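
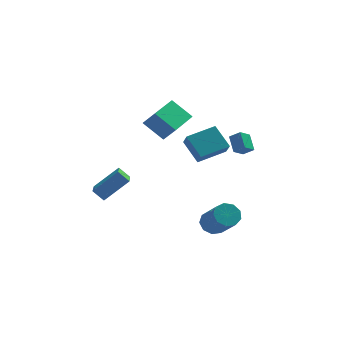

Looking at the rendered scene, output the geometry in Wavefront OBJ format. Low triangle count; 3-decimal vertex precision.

v 3.853 2.639 -0.497
v 3.261 2.136 -0.023
v 3.669 3.573 0.266
v 3.077 3.07 0.739
v 4.463 2.37 -0.019
v 3.871 1.867 0.454
v 4.279 3.304 0.743
v 3.687 2.801 1.217
v 0.263 -0.14 2.029
v 0.401 -0.902 2.837
v 1.888 0.594 2.442
v 2.026 -0.169 3.25
v 0.994 -1.151 0.95
v 1.132 -1.914 1.758
v 2.619 -0.418 1.363
v 2.757 -1.18 2.171
v -0.853 -0.485 2.442
v -1.966 0.067 3.482
v 0.177 1.292 2.6
v -0.936 1.844 3.64
v -0.204 -0.944 3.38
v -1.317 -0.392 4.42
v 0.826 0.833 3.538
v -0.287 1.385 4.578
v -4.804 -4.904 0.918
v -3.441 -4.54 2.13
v -4.73 -3.207 0.324
v -3.367 -2.842 1.536
v -4.213 -5.138 0.324
v -2.85 -4.773 1.536
v -4.139 -3.44 -0.27
v -2.776 -3.076 0.942
v 1.792 -2.414 -3.181
v 2.204 -2.817 -3.764
v 2.86 -4.289 -2.282
v 2.448 -3.886 -1.699
v 2.535 -2.431 -3.527
v 3.191 -3.904 -2.045
v 2.518 -2.037 -3.128
v 3.174 -3.51 -1.646
v 2.162 -1.819 -2.754
v 2.818 -3.292 -1.272
v 1.632 -1.88 -2.58
v 2.288 -3.353 -1.098
v 1.177 -2.19 -2.687
v 1.833 -3.663 -1.205
v 1.01 -2.605 -3.025
v 1.666 -4.078 -1.543
v 1.209 -2.93 -3.436
v 1.865 -4.403 -1.954
v 1.68 -3.014 -3.728
v 2.337 -4.487 -2.246
f 2 4 1
f 5 2 1
f 1 4 3
f 3 5 1
f 2 8 4
f 6 2 5
f 6 8 2
f 4 8 3
f 7 5 3
f 3 8 7
f 7 6 5
f 8 6 7
f 10 12 9
f 13 10 9
f 9 12 11
f 11 13 9
f 10 16 12
f 14 10 13
f 14 16 10
f 12 16 11
f 15 13 11
f 11 16 15
f 15 14 13
f 16 14 15
f 18 20 17
f 21 18 17
f 17 20 19
f 19 21 17
f 18 24 20
f 22 18 21
f 22 24 18
f 20 24 19
f 23 21 19
f 19 24 23
f 23 22 21
f 24 22 23
f 26 28 25
f 29 26 25
f 25 28 27
f 27 29 25
f 26 32 28
f 30 26 29
f 30 32 26
f 28 32 27
f 31 29 27
f 27 32 31
f 31 30 29
f 32 30 31
f 34 33 37
f 34 37 35
f 35 37 38
f 35 38 36
f 37 33 39
f 37 39 38
f 38 39 40
f 38 40 36
f 39 33 41
f 39 41 40
f 40 41 42
f 40 42 36
f 41 33 43
f 41 43 42
f 42 43 44
f 42 44 36
f 43 33 45
f 43 45 44
f 44 45 46
f 44 46 36
f 45 33 47
f 45 47 46
f 46 47 48
f 46 48 36
f 47 33 49
f 47 49 48
f 48 49 50
f 48 50 36
f 49 33 51
f 49 51 50
f 50 51 52
f 50 52 36
f 51 33 34
f 51 34 52
f 52 34 35
f 52 35 36



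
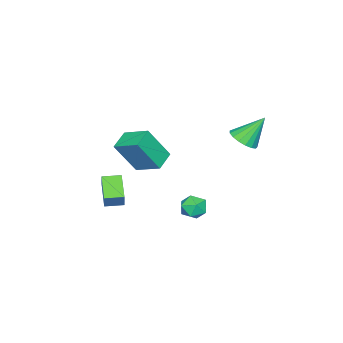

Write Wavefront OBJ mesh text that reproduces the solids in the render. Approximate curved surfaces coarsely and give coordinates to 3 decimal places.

v -2.333 -2.458 -0.401
v -2.258 -1.205 0.148
v -1.369 -2.363 -0.749
v -1.293 -1.11 -0.201
v -1.707 -3.17 1.141
v -1.631 -1.917 1.689
v -0.742 -3.075 0.792
v -0.667 -1.822 1.341
v -0.274 -3.406 -1.427
v 0.03 -3.195 -0.695
v -0.799 -2.738 -1.402
v -0.495 -2.527 -0.67
v 0.655 -2.653 -2.03
v 0.959 -2.442 -1.298
v 0.13 -1.985 -2.005
v 0.434 -1.774 -1.273
v -1.857 0.813 -1.817
v -1.463 1.058 -2.319
v -1.577 -0.218 -2.101
v -1.183 0.027 -2.603
v -1.004 0.122 -1.95
v -1.177 0.76 -1.775
v -1.863 0.08 -2.645
v -2.036 0.718 -2.47
v -1.467 0.605 -2.831
v -0.936 0.631 -2.402
v -2.104 0.209 -2.018
v -1.573 0.235 -1.589
v -1.302 2.896 2.851
v -0.945 3.481 2.71
v -1.898 3.544 4.029
v -1.232 3.521 2.543
v -1.536 3.417 2.446
v -1.786 3.194 2.443
v -1.926 2.903 2.532
v -1.922 2.61 2.695
v -1.777 2.383 2.894
v -1.523 2.273 3.083
v -1.218 2.306 3.218
v -0.933 2.474 3.27
v -0.732 2.739 3.226
v -0.662 3.039 3.096
v -0.739 3.307 2.91
f 2 4 1
f 5 2 1
f 1 4 3
f 3 5 1
f 2 8 4
f 6 2 5
f 6 8 2
f 4 8 3
f 7 5 3
f 3 8 7
f 7 6 5
f 8 6 7
f 10 12 9
f 13 10 9
f 9 12 11
f 11 13 9
f 10 16 12
f 14 10 13
f 14 16 10
f 12 16 11
f 15 13 11
f 11 16 15
f 15 14 13
f 16 14 15
f 17 28 22
f 17 22 18
f 17 18 24
f 17 24 27
f 17 27 28
f 18 22 26
f 22 28 21
f 28 27 19
f 27 24 23
f 24 18 25
f 20 26 21
f 20 21 19
f 20 19 23
f 20 23 25
f 20 25 26
f 21 26 22
f 19 21 28
f 23 19 27
f 25 23 24
f 26 25 18
f 30 29 32
f 30 32 31
f 32 29 33
f 32 33 31
f 33 29 34
f 33 34 31
f 34 29 35
f 34 35 31
f 35 29 36
f 35 36 31
f 36 29 37
f 36 37 31
f 37 29 38
f 37 38 31
f 38 29 39
f 38 39 31
f 39 29 40
f 39 40 31
f 40 29 41
f 40 41 31
f 41 29 42
f 41 42 31
f 42 29 43
f 42 43 31
f 43 29 30
f 43 30 31



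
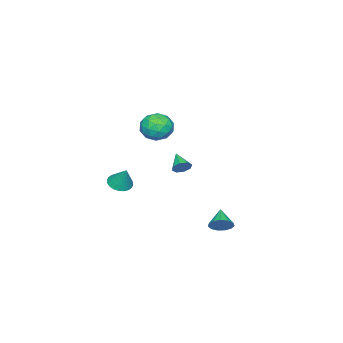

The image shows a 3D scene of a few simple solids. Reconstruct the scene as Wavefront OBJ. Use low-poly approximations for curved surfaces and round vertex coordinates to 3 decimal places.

v -1.095 -4.004 -3.339
v -0.388 -4.212 -3.403
v -0.805 -3.396 -2.101
v -0.382 -3.953 -3.531
v -0.485 -3.702 -3.63
v -0.681 -3.497 -3.685
v -0.94 -3.369 -3.687
v -1.222 -3.338 -3.636
v -1.485 -3.408 -3.54
v -1.689 -3.569 -3.414
v -1.802 -3.796 -3.276
v -1.808 -4.055 -3.148
v -1.705 -4.305 -3.049
v -1.509 -4.51 -2.994
v -1.25 -4.638 -2.992
v -0.968 -4.67 -3.043
v -0.705 -4.6 -3.139
v -0.501 -4.439 -3.265
v -2.686 -1.765 1.303
v -2.168 -1.489 0.495
v -1.432 -2.651 1.805
v -0.914 -2.375 0.997
v -1.123 -1.706 1.708
v -1.898 -1.158 1.398
v -1.702 -2.982 0.902
v -2.477 -2.434 0.592
v -1.56 -2.241 0.247
v -1.202 -1.453 0.745
v -2.398 -2.687 1.555
v -2.04 -1.899 2.053
v -2.538 -1.549 0.855
v -1.062 -2.591 1.445
v -1.185 -2.198 1.863
v -0.881 -2.036 1.388
v -2.379 -1.355 1.386
v -2.074 -1.193 0.911
v -1.46 -1.32 1.624
v -1.526 -2.947 1.389
v -1.221 -2.785 0.914
v -2.719 -2.104 0.912
v -2.415 -1.942 0.437
v -2.14 -2.82 0.676
v -1.875 -1.829 0.234
v -1.138 -2.35 0.529
v -1.601 -2.707 0.474
v -2.057 -2.385 0.291
v -1.665 -1.366 0.527
v -0.928 -1.887 0.822
v -1.051 -1.493 1.24
v -1.506 -1.171 1.058
v -1.307 -1.808 0.381
v -2.672 -2.253 1.478
v -1.935 -2.774 1.773
v -2.094 -2.969 1.242
v -2.549 -2.647 1.06
v -2.462 -1.79 1.771
v -1.725 -2.311 2.066
v -1.543 -1.755 2.009
v -1.999 -1.433 1.826
v -2.293 -2.332 1.919
v 1.156 3.631 -3.421
v 1.614 3.446 -2.939
v 0.284 3.089 -2.799
v 1.475 3.793 -2.831
v 1.235 4.089 -2.91
v 0.97 4.239 -3.152
v 0.764 4.196 -3.479
v 0.682 3.974 -3.787
v 0.751 3.643 -3.979
v 0.948 3.308 -3.994
v 1.211 3.076 -3.827
v 1.457 3.02 -3.531
v 1.607 3.158 -3.2
v -2.383 -0.832 -1.894
v -1.91 -1.087 -1.675
v -3.077 -1.628 -1.326
v -2.066 -0.765 -1.413
v -2.407 -0.481 -1.433
v -2.734 -0.403 -1.723
v -2.855 -0.576 -2.113
v -2.7 -0.899 -2.375
v -2.358 -1.182 -2.356
v -2.032 -1.26 -2.066
f 2 1 4
f 2 4 3
f 4 1 5
f 4 5 3
f 5 1 6
f 5 6 3
f 6 1 7
f 6 7 3
f 7 1 8
f 7 8 3
f 8 1 9
f 8 9 3
f 9 1 10
f 9 10 3
f 10 1 11
f 10 11 3
f 11 1 12
f 11 12 3
f 12 1 13
f 12 13 3
f 13 1 14
f 13 14 3
f 14 1 15
f 14 15 3
f 15 1 16
f 15 16 3
f 16 1 17
f 16 17 3
f 17 1 18
f 17 18 3
f 18 1 2
f 18 2 3
f 19 56 35
f 56 30 59
f 35 59 24
f 56 59 35
f 19 35 31
f 35 24 36
f 31 36 20
f 35 36 31
f 19 31 40
f 31 20 41
f 40 41 26
f 31 41 40
f 19 40 52
f 40 26 55
f 52 55 29
f 40 55 52
f 19 52 56
f 52 29 60
f 56 60 30
f 52 60 56
f 20 36 47
f 36 24 50
f 47 50 28
f 36 50 47
f 24 59 37
f 59 30 58
f 37 58 23
f 59 58 37
f 30 60 57
f 60 29 53
f 57 53 21
f 60 53 57
f 29 55 54
f 55 26 42
f 54 42 25
f 55 42 54
f 26 41 46
f 41 20 43
f 46 43 27
f 41 43 46
f 22 48 34
f 48 28 49
f 34 49 23
f 48 49 34
f 22 34 32
f 34 23 33
f 32 33 21
f 34 33 32
f 22 32 39
f 32 21 38
f 39 38 25
f 32 38 39
f 22 39 44
f 39 25 45
f 44 45 27
f 39 45 44
f 22 44 48
f 44 27 51
f 48 51 28
f 44 51 48
f 23 49 37
f 49 28 50
f 37 50 24
f 49 50 37
f 21 33 57
f 33 23 58
f 57 58 30
f 33 58 57
f 25 38 54
f 38 21 53
f 54 53 29
f 38 53 54
f 27 45 46
f 45 25 42
f 46 42 26
f 45 42 46
f 28 51 47
f 51 27 43
f 47 43 20
f 51 43 47
f 62 61 64
f 62 64 63
f 64 61 65
f 64 65 63
f 65 61 66
f 65 66 63
f 66 61 67
f 66 67 63
f 67 61 68
f 67 68 63
f 68 61 69
f 68 69 63
f 69 61 70
f 69 70 63
f 70 61 71
f 70 71 63
f 71 61 72
f 71 72 63
f 72 61 73
f 72 73 63
f 73 61 62
f 73 62 63
f 75 74 77
f 75 77 76
f 77 74 78
f 77 78 76
f 78 74 79
f 78 79 76
f 79 74 80
f 79 80 76
f 80 74 81
f 80 81 76
f 81 74 82
f 81 82 76
f 82 74 83
f 82 83 76
f 83 74 75
f 83 75 76



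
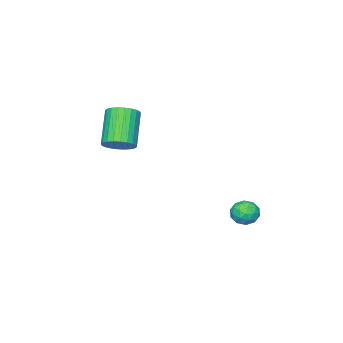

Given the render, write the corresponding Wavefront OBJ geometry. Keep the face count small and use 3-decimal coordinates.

v -2.017 1.483 -2.895
v -1.765 1.888 -2.28
v -1.255 0.532 -2.58
v -1.003 0.937 -1.965
v -1.733 0.666 -1.98
v -2.203 1.254 -2.175
v -0.817 1.166 -2.685
v -1.287 1.754 -2.88
v -1.023 1.692 -2.15
v -1.59 1.383 -1.715
v -1.43 1.037 -3.145
v -1.997 0.728 -2.71
v -1.958 1.769 -2.615
v -1.062 0.651 -2.245
v -1.491 0.492 -2.254
v -1.343 0.73 -1.892
v -2.215 1.397 -2.554
v -2.067 1.635 -2.192
v -2.048 0.916 -2.016
v -0.953 0.785 -2.668
v -0.805 1.023 -2.306
v -1.677 1.69 -2.968
v -1.529 1.928 -2.606
v -0.972 1.504 -2.844
v -1.374 1.892 -2.178
v -0.926 1.333 -1.992
v -0.816 1.467 -2.415
v -1.093 1.813 -2.53
v -1.707 1.711 -1.922
v -1.259 1.151 -1.736
v -1.688 0.992 -1.745
v -1.964 1.338 -1.86
v -1.271 1.595 -1.845
v -1.761 1.269 -3.124
v -1.313 0.709 -2.938
v -1.056 1.082 -3
v -1.332 1.428 -3.115
v -2.094 1.087 -2.868
v -1.646 0.528 -2.682
v -1.927 0.607 -2.33
v -2.204 0.953 -2.445
v -1.749 0.825 -3.015
v 3.268 -2.509 2.669
v 3.663 -2.014 3.222
v 2.506 -2.836 4.783
v 2.112 -3.331 4.231
v 3.41 -1.824 3.135
v 2.253 -2.646 4.696
v 3.136 -1.739 2.977
v 1.979 -2.561 4.538
v 2.882 -1.77 2.772
v 1.725 -2.592 4.334
v 2.687 -1.914 2.552
v 1.53 -2.736 4.113
v 2.58 -2.149 2.349
v 1.424 -2.971 3.911
v 2.578 -2.438 2.195
v 1.422 -3.26 3.757
v 2.682 -2.738 2.114
v 1.525 -3.561 3.675
v 2.874 -3.004 2.117
v 1.717 -3.826 3.678
v 3.127 -3.194 2.204
v 1.97 -4.016 3.765
v 3.401 -3.279 2.362
v 2.244 -4.101 3.923
v 3.655 -3.248 2.566
v 2.498 -4.07 4.128
v 3.85 -3.104 2.787
v 2.693 -3.926 4.348
v 3.956 -2.869 2.989
v 2.8 -3.691 4.551
v 3.958 -2.58 3.143
v 2.802 -3.402 4.705
v 3.855 -2.279 3.225
v 2.698 -3.102 4.786
f 1 38 17
f 38 12 41
f 17 41 6
f 38 41 17
f 1 17 13
f 17 6 18
f 13 18 2
f 17 18 13
f 1 13 22
f 13 2 23
f 22 23 8
f 13 23 22
f 1 22 34
f 22 8 37
f 34 37 11
f 22 37 34
f 1 34 38
f 34 11 42
f 38 42 12
f 34 42 38
f 2 18 29
f 18 6 32
f 29 32 10
f 18 32 29
f 6 41 19
f 41 12 40
f 19 40 5
f 41 40 19
f 12 42 39
f 42 11 35
f 39 35 3
f 42 35 39
f 11 37 36
f 37 8 24
f 36 24 7
f 37 24 36
f 8 23 28
f 23 2 25
f 28 25 9
f 23 25 28
f 4 30 16
f 30 10 31
f 16 31 5
f 30 31 16
f 4 16 14
f 16 5 15
f 14 15 3
f 16 15 14
f 4 14 21
f 14 3 20
f 21 20 7
f 14 20 21
f 4 21 26
f 21 7 27
f 26 27 9
f 21 27 26
f 4 26 30
f 26 9 33
f 30 33 10
f 26 33 30
f 5 31 19
f 31 10 32
f 19 32 6
f 31 32 19
f 3 15 39
f 15 5 40
f 39 40 12
f 15 40 39
f 7 20 36
f 20 3 35
f 36 35 11
f 20 35 36
f 9 27 28
f 27 7 24
f 28 24 8
f 27 24 28
f 10 33 29
f 33 9 25
f 29 25 2
f 33 25 29
f 44 43 47
f 44 47 45
f 45 47 48
f 45 48 46
f 47 43 49
f 47 49 48
f 48 49 50
f 48 50 46
f 49 43 51
f 49 51 50
f 50 51 52
f 50 52 46
f 51 43 53
f 51 53 52
f 52 53 54
f 52 54 46
f 53 43 55
f 53 55 54
f 54 55 56
f 54 56 46
f 55 43 57
f 55 57 56
f 56 57 58
f 56 58 46
f 57 43 59
f 57 59 58
f 58 59 60
f 58 60 46
f 59 43 61
f 59 61 60
f 60 61 62
f 60 62 46
f 61 43 63
f 61 63 62
f 62 63 64
f 62 64 46
f 63 43 65
f 63 65 64
f 64 65 66
f 64 66 46
f 65 43 67
f 65 67 66
f 66 67 68
f 66 68 46
f 67 43 69
f 67 69 68
f 68 69 70
f 68 70 46
f 69 43 71
f 69 71 70
f 70 71 72
f 70 72 46
f 71 43 73
f 71 73 72
f 72 73 74
f 72 74 46
f 73 43 75
f 73 75 74
f 74 75 76
f 74 76 46
f 75 43 44
f 75 44 76
f 76 44 45
f 76 45 46



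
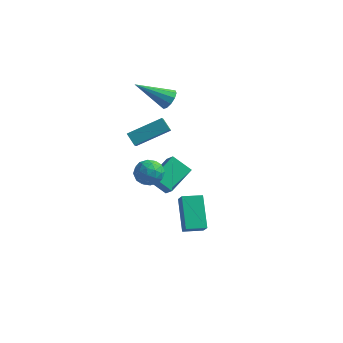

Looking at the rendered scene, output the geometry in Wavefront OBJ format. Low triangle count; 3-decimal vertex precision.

v 0.126 -0.996 1.684
v 0.926 -1.114 1.496
v -0.066 -2.326 1.704
v 0.734 -2.444 1.516
v 0.523 -2.143 2.26
v 0.642 -1.321 2.248
v 0.218 -2.119 0.952
v 0.337 -1.297 0.94
v 0.983 -1.808 1.043
v 1.172 -1.824 1.852
v -0.312 -1.616 1.348
v -0.123 -1.632 2.157
v 0.543 -0.938 1.588
v 0.317 -2.502 1.612
v 0.193 -2.325 2.049
v 0.663 -2.395 1.939
v 0.376 -1.06 2.031
v 0.846 -1.13 1.92
v 0.609 -1.735 2.369
v 0.014 -2.31 1.28
v 0.484 -2.38 1.169
v 0.197 -1.045 1.261
v 0.667 -1.115 1.151
v 0.251 -1.705 0.831
v 1.047 -1.416 1.211
v 0.934 -2.198 1.223
v 0.631 -2.006 0.892
v 0.701 -1.523 0.884
v 1.158 -1.425 1.687
v 1.045 -2.207 1.698
v 0.921 -2.03 2.136
v 0.99 -1.547 2.129
v 1.191 -1.833 1.421
v -0.185 -1.233 1.502
v -0.298 -2.015 1.513
v -0.13 -1.893 1.071
v -0.061 -1.41 1.064
v -0.074 -1.242 1.977
v -0.187 -2.024 1.989
v 0.159 -1.917 2.316
v 0.229 -1.434 2.308
v -0.331 -1.607 1.779
v -0.802 3.508 3.338
v -0.451 3.611 3.887
v -2.438 2.772 4.522
v -0.662 3.951 3.806
v -0.926 4.121 3.547
v -1.143 4.057 3.207
v -1.23 3.783 2.918
v -1.153 3.404 2.788
v -0.942 3.065 2.869
v -0.677 2.894 3.129
v -0.46 2.958 3.468
v -0.374 3.232 3.758
v -2.184 1.441 1.566
v -1.934 0.714 2.189
v -0.763 2.644 2.4
v -0.513 1.917 3.023
v -1.627 1.163 1.017
v -1.377 0.436 1.64
v -0.206 2.366 1.851
v 0.044 1.639 2.474
v -1.975 3.169 -3.214
v -1.559 4.813 -2.528
v -0.91 3.244 -4.041
v -0.494 4.889 -3.354
v -1.426 2.751 -2.546
v -1.01 4.396 -1.859
v -0.361 2.827 -3.372
v 0.055 4.471 -2.686
v 2.614 -2.578 -1.605
v 1.821 -1.292 -0.309
v 3.478 -1.938 -1.711
v 2.685 -0.653 -0.415
v 2.995 -2.987 -0.965
v 2.202 -1.702 0.331
v 3.859 -2.348 -1.071
v 3.066 -1.062 0.225
f 1 38 17
f 38 12 41
f 17 41 6
f 38 41 17
f 1 17 13
f 17 6 18
f 13 18 2
f 17 18 13
f 1 13 22
f 13 2 23
f 22 23 8
f 13 23 22
f 1 22 34
f 22 8 37
f 34 37 11
f 22 37 34
f 1 34 38
f 34 11 42
f 38 42 12
f 34 42 38
f 2 18 29
f 18 6 32
f 29 32 10
f 18 32 29
f 6 41 19
f 41 12 40
f 19 40 5
f 41 40 19
f 12 42 39
f 42 11 35
f 39 35 3
f 42 35 39
f 11 37 36
f 37 8 24
f 36 24 7
f 37 24 36
f 8 23 28
f 23 2 25
f 28 25 9
f 23 25 28
f 4 30 16
f 30 10 31
f 16 31 5
f 30 31 16
f 4 16 14
f 16 5 15
f 14 15 3
f 16 15 14
f 4 14 21
f 14 3 20
f 21 20 7
f 14 20 21
f 4 21 26
f 21 7 27
f 26 27 9
f 21 27 26
f 4 26 30
f 26 9 33
f 30 33 10
f 26 33 30
f 5 31 19
f 31 10 32
f 19 32 6
f 31 32 19
f 3 15 39
f 15 5 40
f 39 40 12
f 15 40 39
f 7 20 36
f 20 3 35
f 36 35 11
f 20 35 36
f 9 27 28
f 27 7 24
f 28 24 8
f 27 24 28
f 10 33 29
f 33 9 25
f 29 25 2
f 33 25 29
f 44 43 46
f 44 46 45
f 46 43 47
f 46 47 45
f 47 43 48
f 47 48 45
f 48 43 49
f 48 49 45
f 49 43 50
f 49 50 45
f 50 43 51
f 50 51 45
f 51 43 52
f 51 52 45
f 52 43 53
f 52 53 45
f 53 43 54
f 53 54 45
f 54 43 44
f 54 44 45
f 56 58 55
f 59 56 55
f 55 58 57
f 57 59 55
f 56 62 58
f 60 56 59
f 60 62 56
f 58 62 57
f 61 59 57
f 57 62 61
f 61 60 59
f 62 60 61
f 64 66 63
f 67 64 63
f 63 66 65
f 65 67 63
f 64 70 66
f 68 64 67
f 68 70 64
f 66 70 65
f 69 67 65
f 65 70 69
f 69 68 67
f 70 68 69
f 72 74 71
f 75 72 71
f 71 74 73
f 73 75 71
f 72 78 74
f 76 72 75
f 76 78 72
f 74 78 73
f 77 75 73
f 73 78 77
f 77 76 75
f 78 76 77



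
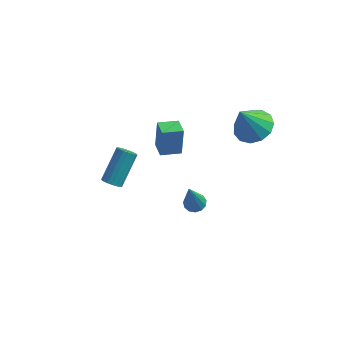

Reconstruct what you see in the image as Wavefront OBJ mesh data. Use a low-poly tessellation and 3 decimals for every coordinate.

v -2.991 -0.308 -2.555
v -2.702 -0.002 -2.924
v -2.38 1.394 -1.515
v -2.669 1.088 -1.145
v -2.935 0.081 -2.953
v -2.613 1.478 -1.544
v -3.179 0.087 -2.904
v -2.857 1.484 -1.494
v -3.386 0.015 -2.785
v -3.064 1.412 -1.376
v -3.515 -0.121 -2.621
v -3.193 1.275 -1.211
v -3.539 -0.294 -2.443
v -3.218 1.102 -1.034
v -3.456 -0.47 -2.288
v -3.134 0.926 -0.878
v -3.28 -0.614 -2.185
v -2.958 0.782 -0.776
v -3.047 -0.698 -2.156
v -2.725 0.699 -0.747
v -2.803 -0.704 -2.206
v -2.481 0.693 -0.796
v -2.596 -0.632 -2.324
v -2.274 0.765 -0.915
v -2.467 -0.495 -2.489
v -2.145 0.901 -1.079
v -2.442 -0.322 -2.666
v -2.121 1.074 -1.257
v -2.526 -0.146 -2.822
v -2.204 1.25 -1.412
v 2.44 -3.575 1.393
v 2.706 -3.129 1.575
v 2.4 -4.345 3.347
v 2.404 -3.064 1.594
v 2.113 -3.162 1.55
v 1.926 -3.39 1.455
v 1.902 -3.677 1.342
v 2.05 -3.932 1.244
v 2.321 -4.074 1.194
v 2.63 -4.057 1.207
v 2.879 -3.887 1.28
v 2.989 -3.618 1.388
v 2.924 -3.336 1.498
v 3.57 1.966 2.237
v 4.242 1.15 2.153
v 3.03 1.354 3.863
v 4.545 1.591 2.419
v 4.538 2.15 2.628
v 4.224 2.652 2.712
v 3.703 2.935 2.645
v 3.139 2.911 2.449
v 2.713 2.587 2.185
v 2.558 2.065 1.938
v 2.725 1.513 1.785
v 3.161 1.104 1.776
v 3.726 0.969 1.913
v -1.021 1.368 -1.197
v -1.019 1.666 0.386
v -1.571 2.2 -1.353
v -1.57 2.498 0.23
v -0.09 1.962 -1.31
v -0.089 2.26 0.273
v -0.641 2.794 -1.466
v -0.639 3.092 0.117
f 2 1 5
f 2 5 3
f 3 5 6
f 3 6 4
f 5 1 7
f 5 7 6
f 6 7 8
f 6 8 4
f 7 1 9
f 7 9 8
f 8 9 10
f 8 10 4
f 9 1 11
f 9 11 10
f 10 11 12
f 10 12 4
f 11 1 13
f 11 13 12
f 12 13 14
f 12 14 4
f 13 1 15
f 13 15 14
f 14 15 16
f 14 16 4
f 15 1 17
f 15 17 16
f 16 17 18
f 16 18 4
f 17 1 19
f 17 19 18
f 18 19 20
f 18 20 4
f 19 1 21
f 19 21 20
f 20 21 22
f 20 22 4
f 21 1 23
f 21 23 22
f 22 23 24
f 22 24 4
f 23 1 25
f 23 25 24
f 24 25 26
f 24 26 4
f 25 1 27
f 25 27 26
f 26 27 28
f 26 28 4
f 27 1 29
f 27 29 28
f 28 29 30
f 28 30 4
f 29 1 2
f 29 2 30
f 30 2 3
f 30 3 4
f 32 31 34
f 32 34 33
f 34 31 35
f 34 35 33
f 35 31 36
f 35 36 33
f 36 31 37
f 36 37 33
f 37 31 38
f 37 38 33
f 38 31 39
f 38 39 33
f 39 31 40
f 39 40 33
f 40 31 41
f 40 41 33
f 41 31 42
f 41 42 33
f 42 31 43
f 42 43 33
f 43 31 32
f 43 32 33
f 45 44 47
f 45 47 46
f 47 44 48
f 47 48 46
f 48 44 49
f 48 49 46
f 49 44 50
f 49 50 46
f 50 44 51
f 50 51 46
f 51 44 52
f 51 52 46
f 52 44 53
f 52 53 46
f 53 44 54
f 53 54 46
f 54 44 55
f 54 55 46
f 55 44 56
f 55 56 46
f 56 44 45
f 56 45 46
f 58 60 57
f 61 58 57
f 57 60 59
f 59 61 57
f 58 64 60
f 62 58 61
f 62 64 58
f 60 64 59
f 63 61 59
f 59 64 63
f 63 62 61
f 64 62 63



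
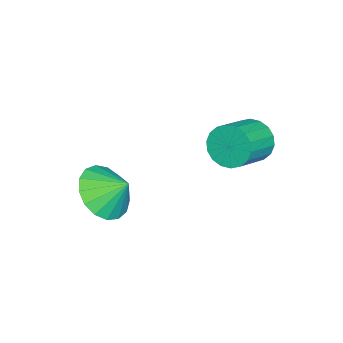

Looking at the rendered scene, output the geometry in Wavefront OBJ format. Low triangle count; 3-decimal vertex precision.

v 0.286 -2.043 1.133
v 1.04 -1.634 0.66
v 0.294 -1.277 1.807
v 0.663 -1.447 0.452
v 0.2 -1.396 0.401
v -0.244 -1.494 0.517
v -0.567 -1.717 0.775
v -0.694 -2.015 1.114
v -0.597 -2.319 1.458
v -0.298 -2.56 1.727
v 0.135 -2.682 1.86
v 0.602 -2.658 1.827
v 0.997 -2.493 1.634
v 1.229 -2.225 1.327
v 1.244 -1.915 0.975
v -2.6 1.352 2.301
v -2.266 1.549 1.659
v -1.127 1.246 2.157
v -1.46 1.048 2.799
v -2.267 1.834 1.833
v -1.127 1.53 2.331
v -2.333 2.023 2.1
v -1.193 1.72 2.598
v -2.452 2.079 2.407
v -1.313 1.776 2.905
v -2.6 1.992 2.692
v -1.461 1.688 3.19
v -2.748 1.777 2.901
v -1.609 1.473 3.399
v -2.867 1.478 2.99
v -1.728 1.175 3.488
v -2.933 1.154 2.943
v -1.794 0.851 3.441
v -2.933 0.87 2.769
v -1.793 0.566 3.267
v -2.867 0.68 2.502
v -1.727 0.377 3
v -2.747 0.624 2.195
v -1.608 0.321 2.693
v -2.599 0.712 1.91
v -1.46 0.408 2.408
v -2.451 0.927 1.701
v -1.312 0.623 2.199
v -2.332 1.225 1.612
v -1.193 0.922 2.11
f 2 1 4
f 2 4 3
f 4 1 5
f 4 5 3
f 5 1 6
f 5 6 3
f 6 1 7
f 6 7 3
f 7 1 8
f 7 8 3
f 8 1 9
f 8 9 3
f 9 1 10
f 9 10 3
f 10 1 11
f 10 11 3
f 11 1 12
f 11 12 3
f 12 1 13
f 12 13 3
f 13 1 14
f 13 14 3
f 14 1 15
f 14 15 3
f 15 1 2
f 15 2 3
f 17 16 20
f 17 20 18
f 18 20 21
f 18 21 19
f 20 16 22
f 20 22 21
f 21 22 23
f 21 23 19
f 22 16 24
f 22 24 23
f 23 24 25
f 23 25 19
f 24 16 26
f 24 26 25
f 25 26 27
f 25 27 19
f 26 16 28
f 26 28 27
f 27 28 29
f 27 29 19
f 28 16 30
f 28 30 29
f 29 30 31
f 29 31 19
f 30 16 32
f 30 32 31
f 31 32 33
f 31 33 19
f 32 16 34
f 32 34 33
f 33 34 35
f 33 35 19
f 34 16 36
f 34 36 35
f 35 36 37
f 35 37 19
f 36 16 38
f 36 38 37
f 37 38 39
f 37 39 19
f 38 16 40
f 38 40 39
f 39 40 41
f 39 41 19
f 40 16 42
f 40 42 41
f 41 42 43
f 41 43 19
f 42 16 44
f 42 44 43
f 43 44 45
f 43 45 19
f 44 16 17
f 44 17 45
f 45 17 18
f 45 18 19



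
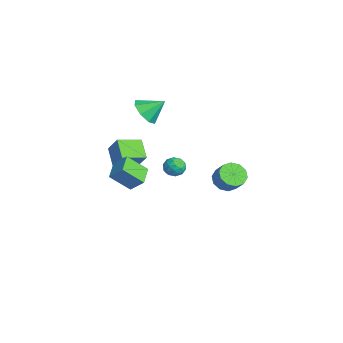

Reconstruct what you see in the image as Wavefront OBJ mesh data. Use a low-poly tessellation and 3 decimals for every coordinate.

v -2.835 -1.236 2.729
v -1.898 -1.28 2.484
v -2.565 -0.164 3.571
v -2.287 -0.832 2.038
v -2.997 -0.62 1.997
v -3.613 -0.769 2.384
v -3.773 -1.192 2.973
v -3.384 -1.64 3.419
v -2.673 -1.852 3.461
v -2.058 -1.703 3.073
v 2.847 -3.325 1.483
v 2.613 -4.384 2.491
v 3.337 -2.736 2.216
v 3.103 -3.795 3.223
v 3.877 -3.825 1.197
v 3.643 -4.884 2.204
v 4.367 -3.236 1.929
v 4.133 -4.295 2.937
v 0.528 0.046 0.136
v 1.158 -0.152 0.27
v 0.162 -0.948 0.39
v 0.792 -1.146 0.524
v 0.485 -0.702 0.927
v 0.711 -0.088 0.77
v 0.609 -1.012 -0.11
v 0.835 -0.398 -0.267
v 1.207 -0.806 0.118
v 1.131 -0.614 0.759
v 0.189 -0.486 -0.099
v 0.113 -0.294 0.542
v 0.875 0.034 0.181
v 0.445 -1.134 0.479
v 0.265 -0.873 0.716
v 0.634 -0.989 0.795
v 0.613 0.072 0.474
v 0.982 -0.044 0.553
v 0.587 -0.368 0.939
v 0.338 -1.056 0.107
v 0.707 -1.172 0.186
v 0.686 -0.111 -0.135
v 1.055 -0.227 -0.056
v 0.733 -0.732 -0.279
v 1.274 -0.466 0.171
v 1.059 -1.05 0.32
v 0.952 -0.972 -0.053
v 1.085 -0.611 -0.145
v 1.229 -0.354 0.547
v 1.014 -0.938 0.696
v 0.834 -0.677 0.933
v 0.967 -0.316 0.841
v 1.258 -0.738 0.458
v 0.306 -0.162 -0.036
v 0.091 -0.746 0.113
v 0.353 -0.784 -0.181
v 0.486 -0.423 -0.273
v 0.261 -0.05 0.34
v 0.046 -0.634 0.489
v 0.235 -0.489 0.805
v 0.368 -0.128 0.713
v 0.062 -0.362 0.202
v -1.784 3.146 -2.905
v -1.289 3.6 -3.441
v -0.581 3.809 -2.612
v -1.076 3.354 -2.075
v -1.642 3.932 -3.223
v -0.935 4.141 -2.394
v -2.05 3.963 -2.883
v -1.342 4.172 -2.054
v -2.356 3.682 -2.552
v -1.648 3.891 -1.722
v -2.443 3.196 -2.355
v -1.736 3.405 -1.526
v -2.279 2.691 -2.368
v -1.571 2.9 -1.539
v -1.925 2.359 -2.586
v -1.218 2.568 -1.757
v -1.518 2.328 -2.926
v -0.81 2.537 -2.097
v -1.212 2.609 -3.258
v -0.504 2.818 -2.428
v -1.124 3.095 -3.454
v -0.417 3.304 -2.625
v -2.119 -3.27 -0.879
v -3.277 -3.242 -0.148
v -2.316 -1.839 -1.244
v -3.474 -1.811 -0.513
v -1.446 -2.909 0.173
v -2.604 -2.881 0.904
v -1.643 -1.478 -0.192
v -2.801 -1.45 0.539
f 2 1 4
f 2 4 3
f 4 1 5
f 4 5 3
f 5 1 6
f 5 6 3
f 6 1 7
f 6 7 3
f 7 1 8
f 7 8 3
f 8 1 9
f 8 9 3
f 9 1 10
f 9 10 3
f 10 1 2
f 10 2 3
f 12 14 11
f 15 12 11
f 11 14 13
f 13 15 11
f 12 18 14
f 16 12 15
f 16 18 12
f 14 18 13
f 17 15 13
f 13 18 17
f 17 16 15
f 18 16 17
f 19 56 35
f 56 30 59
f 35 59 24
f 56 59 35
f 19 35 31
f 35 24 36
f 31 36 20
f 35 36 31
f 19 31 40
f 31 20 41
f 40 41 26
f 31 41 40
f 19 40 52
f 40 26 55
f 52 55 29
f 40 55 52
f 19 52 56
f 52 29 60
f 56 60 30
f 52 60 56
f 20 36 47
f 36 24 50
f 47 50 28
f 36 50 47
f 24 59 37
f 59 30 58
f 37 58 23
f 59 58 37
f 30 60 57
f 60 29 53
f 57 53 21
f 60 53 57
f 29 55 54
f 55 26 42
f 54 42 25
f 55 42 54
f 26 41 46
f 41 20 43
f 46 43 27
f 41 43 46
f 22 48 34
f 48 28 49
f 34 49 23
f 48 49 34
f 22 34 32
f 34 23 33
f 32 33 21
f 34 33 32
f 22 32 39
f 32 21 38
f 39 38 25
f 32 38 39
f 22 39 44
f 39 25 45
f 44 45 27
f 39 45 44
f 22 44 48
f 44 27 51
f 48 51 28
f 44 51 48
f 23 49 37
f 49 28 50
f 37 50 24
f 49 50 37
f 21 33 57
f 33 23 58
f 57 58 30
f 33 58 57
f 25 38 54
f 38 21 53
f 54 53 29
f 38 53 54
f 27 45 46
f 45 25 42
f 46 42 26
f 45 42 46
f 28 51 47
f 51 27 43
f 47 43 20
f 51 43 47
f 62 61 65
f 62 65 63
f 63 65 66
f 63 66 64
f 65 61 67
f 65 67 66
f 66 67 68
f 66 68 64
f 67 61 69
f 67 69 68
f 68 69 70
f 68 70 64
f 69 61 71
f 69 71 70
f 70 71 72
f 70 72 64
f 71 61 73
f 71 73 72
f 72 73 74
f 72 74 64
f 73 61 75
f 73 75 74
f 74 75 76
f 74 76 64
f 75 61 77
f 75 77 76
f 76 77 78
f 76 78 64
f 77 61 79
f 77 79 78
f 78 79 80
f 78 80 64
f 79 61 81
f 79 81 80
f 80 81 82
f 80 82 64
f 81 61 62
f 81 62 82
f 82 62 63
f 82 63 64
f 84 86 83
f 87 84 83
f 83 86 85
f 85 87 83
f 84 90 86
f 88 84 87
f 88 90 84
f 86 90 85
f 89 87 85
f 85 90 89
f 89 88 87
f 90 88 89



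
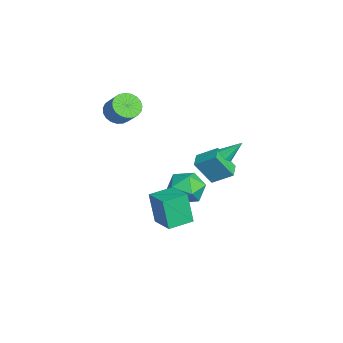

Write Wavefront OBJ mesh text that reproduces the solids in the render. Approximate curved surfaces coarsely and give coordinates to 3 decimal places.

v 2.15 -1.191 -3.255
v 1.749 -1.466 -1.377
v 1.588 0.176 -3.175
v 1.187 -0.099 -1.296
v 3.593 -0.621 -2.864
v 3.192 -0.896 -0.985
v 3.031 0.746 -2.783
v 2.63 0.471 -0.905
v -3.062 1.698 -1.757
v -2.67 2.849 -0.985
v -2.981 2.68 -3.263
v -2.59 3.831 -2.491
v -2.11 1.449 -1.869
v -1.719 2.6 -1.097
v -2.03 2.431 -3.375
v -1.638 3.582 -2.603
v -1.58 1.663 -4.537
v -1.061 1.203 -3.533
v -3.299 0.837 -4.027
v -2.78 0.377 -3.023
v -2.955 1.58 -3.123
v -1.893 2.091 -3.438
v -2.467 -0.051 -4.122
v -1.405 0.46 -4.437
v -1.609 0.144 -3.277
v -1.911 1.152 -2.659
v -2.449 0.888 -4.901
v -2.751 1.896 -4.283
v 0.776 2.686 0.71
v 1.16 2.451 0.95
v 0.784 3.634 1.63
v 1.284 2.652 0.742
v 1.214 2.866 0.521
v 0.977 3.012 0.373
v 0.663 3.033 0.354
v 0.392 2.922 0.471
v 0.268 2.721 0.679
v 0.338 2.507 0.9
v 0.575 2.361 1.048
v 0.889 2.339 1.067
v -2.563 -2.664 2.472
v -1.893 -2.775 1.928
v -1.027 -2.327 2.905
v -1.697 -2.216 3.448
v -1.991 -2.433 1.858
v -1.124 -1.986 2.835
v -2.187 -2.132 1.895
v -1.321 -1.684 2.871
v -2.449 -1.922 2.031
v -1.583 -1.475 3.007
v -2.73 -1.841 2.243
v -1.864 -1.394 3.22
v -2.983 -1.902 2.495
v -2.117 -1.455 3.472
v -3.163 -2.095 2.743
v -2.296 -1.647 3.72
v -3.239 -2.386 2.944
v -2.373 -1.938 3.92
v -3.198 -2.725 3.063
v -2.332 -2.277 4.04
v -3.048 -3.053 3.08
v -2.181 -2.606 4.057
v -2.814 -3.314 2.992
v -1.947 -2.867 3.969
v -2.536 -3.463 2.814
v -1.67 -3.016 3.79
v -2.263 -3.474 2.577
v -1.397 -3.026 3.553
v -2.042 -3.344 2.321
v -1.176 -2.897 3.298
v -1.911 -3.097 2.092
v -1.045 -2.649 3.068
f 2 4 1
f 5 2 1
f 1 4 3
f 3 5 1
f 2 8 4
f 6 2 5
f 6 8 2
f 4 8 3
f 7 5 3
f 3 8 7
f 7 6 5
f 8 6 7
f 10 12 9
f 13 10 9
f 9 12 11
f 11 13 9
f 10 16 12
f 14 10 13
f 14 16 10
f 12 16 11
f 15 13 11
f 11 16 15
f 15 14 13
f 16 14 15
f 17 28 22
f 17 22 18
f 17 18 24
f 17 24 27
f 17 27 28
f 18 22 26
f 22 28 21
f 28 27 19
f 27 24 23
f 24 18 25
f 20 26 21
f 20 21 19
f 20 19 23
f 20 23 25
f 20 25 26
f 21 26 22
f 19 21 28
f 23 19 27
f 25 23 24
f 26 25 18
f 30 29 32
f 30 32 31
f 32 29 33
f 32 33 31
f 33 29 34
f 33 34 31
f 34 29 35
f 34 35 31
f 35 29 36
f 35 36 31
f 36 29 37
f 36 37 31
f 37 29 38
f 37 38 31
f 38 29 39
f 38 39 31
f 39 29 40
f 39 40 31
f 40 29 30
f 40 30 31
f 42 41 45
f 42 45 43
f 43 45 46
f 43 46 44
f 45 41 47
f 45 47 46
f 46 47 48
f 46 48 44
f 47 41 49
f 47 49 48
f 48 49 50
f 48 50 44
f 49 41 51
f 49 51 50
f 50 51 52
f 50 52 44
f 51 41 53
f 51 53 52
f 52 53 54
f 52 54 44
f 53 41 55
f 53 55 54
f 54 55 56
f 54 56 44
f 55 41 57
f 55 57 56
f 56 57 58
f 56 58 44
f 57 41 59
f 57 59 58
f 58 59 60
f 58 60 44
f 59 41 61
f 59 61 60
f 60 61 62
f 60 62 44
f 61 41 63
f 61 63 62
f 62 63 64
f 62 64 44
f 63 41 65
f 63 65 64
f 64 65 66
f 64 66 44
f 65 41 67
f 65 67 66
f 66 67 68
f 66 68 44
f 67 41 69
f 67 69 68
f 68 69 70
f 68 70 44
f 69 41 71
f 69 71 70
f 70 71 72
f 70 72 44
f 71 41 42
f 71 42 72
f 72 42 43
f 72 43 44



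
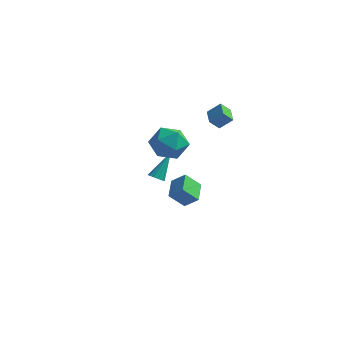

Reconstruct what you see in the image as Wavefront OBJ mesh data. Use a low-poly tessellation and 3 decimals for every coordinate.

v 1.878 1.995 2.879
v 2.58 2.259 3.555
v 1.384 2.908 3.035
v 2.085 3.172 3.712
v 2.335 2.348 2.268
v 3.036 2.612 2.945
v 1.84 3.261 2.425
v 2.542 3.525 3.101
v 0.439 1.985 -4.439
v -0.342 1.534 -3.502
v 0.077 3.297 -4.109
v -0.704 2.846 -3.173
v 1.264 2.034 -3.727
v 0.483 1.583 -2.791
v 0.902 3.346 -3.398
v 0.121 2.895 -2.461
v -1.126 1.616 -2.246
v -0.749 1.834 -2.53
v -0.754 2.864 -0.794
v -0.995 1.981 -2.593
v -1.283 2.012 -2.545
v -1.521 1.917 -2.403
v -1.633 1.727 -2.211
v -1.585 1.502 -2.029
v -1.391 1.313 -1.917
v -1.113 1.22 -1.909
v -0.84 1.254 -2.008
v -0.657 1.402 -2.182
v -0.623 1.618 -2.377
v 0.246 -2.708 3.723
v 0.731 -2.148 4.612
v 1.889 -2.712 2.828
v 2.374 -2.152 3.717
v 2.033 -3.25 3.842
v 1.017 -3.248 4.395
v 1.603 -1.612 3.045
v 0.587 -1.61 3.598
v 1.569 -1.471 4.193
v 1.835 -2.483 4.685
v 0.785 -2.377 2.755
v 1.051 -3.389 3.247
f 2 4 1
f 5 2 1
f 1 4 3
f 3 5 1
f 2 8 4
f 6 2 5
f 6 8 2
f 4 8 3
f 7 5 3
f 3 8 7
f 7 6 5
f 8 6 7
f 10 12 9
f 13 10 9
f 9 12 11
f 11 13 9
f 10 16 12
f 14 10 13
f 14 16 10
f 12 16 11
f 15 13 11
f 11 16 15
f 15 14 13
f 16 14 15
f 18 17 20
f 18 20 19
f 20 17 21
f 20 21 19
f 21 17 22
f 21 22 19
f 22 17 23
f 22 23 19
f 23 17 24
f 23 24 19
f 24 17 25
f 24 25 19
f 25 17 26
f 25 26 19
f 26 17 27
f 26 27 19
f 27 17 28
f 27 28 19
f 28 17 29
f 28 29 19
f 29 17 18
f 29 18 19
f 30 41 35
f 30 35 31
f 30 31 37
f 30 37 40
f 30 40 41
f 31 35 39
f 35 41 34
f 41 40 32
f 40 37 36
f 37 31 38
f 33 39 34
f 33 34 32
f 33 32 36
f 33 36 38
f 33 38 39
f 34 39 35
f 32 34 41
f 36 32 40
f 38 36 37
f 39 38 31



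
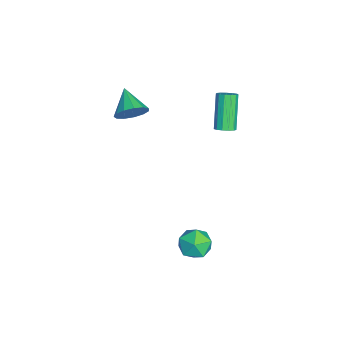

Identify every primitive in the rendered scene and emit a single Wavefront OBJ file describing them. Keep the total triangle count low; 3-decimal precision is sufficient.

v 2.171 3.373 -2.692
v 2.709 3.025 -3.3
v 1.271 2.275 -2.86
v 1.809 1.927 -3.468
v 2.056 1.95 -2.62
v 2.613 2.628 -2.516
v 1.367 2.672 -3.644
v 1.924 3.35 -3.54
v 2.212 2.592 -3.888
v 2.638 2.145 -3.256
v 1.342 3.155 -2.904
v 1.768 2.708 -2.272
v -1.578 -0.196 2.854
v -1.199 -0.845 3.158
v -2.762 -0.564 3.546
v -1.131 -0.505 3.455
v -1.205 -0.067 3.561
v -1.397 0.33 3.443
v -1.647 0.559 3.137
v -1.874 0.549 2.742
v -2.008 0.302 2.382
v -2.005 -0.103 2.172
v -1.867 -0.538 2.179
v -1.636 -0.864 2.399
v -1.388 -0.979 2.765
v -2.534 3.941 0.842
v -2.141 4.104 1.123
v -3.273 4.183 2.659
v -3.666 4.019 2.378
v -2.268 4.339 1.017
v -3.4 4.418 2.553
v -2.48 4.447 0.856
v -3.612 4.526 2.392
v -2.708 4.395 0.69
v -3.841 4.474 2.226
v -2.882 4.198 0.572
v -4.014 4.277 2.108
v -2.945 3.92 0.54
v -4.077 3.999 2.076
v -2.877 3.648 0.604
v -4.009 3.727 2.14
v -2.701 3.469 0.743
v -3.833 3.548 2.279
v -2.471 3.439 0.914
v -3.604 3.518 2.45
v -2.262 3.569 1.062
v -3.394 3.648 2.598
v -2.139 3.817 1.14
v -3.271 3.896 2.676
f 1 12 6
f 1 6 2
f 1 2 8
f 1 8 11
f 1 11 12
f 2 6 10
f 6 12 5
f 12 11 3
f 11 8 7
f 8 2 9
f 4 10 5
f 4 5 3
f 4 3 7
f 4 7 9
f 4 9 10
f 5 10 6
f 3 5 12
f 7 3 11
f 9 7 8
f 10 9 2
f 14 13 16
f 14 16 15
f 16 13 17
f 16 17 15
f 17 13 18
f 17 18 15
f 18 13 19
f 18 19 15
f 19 13 20
f 19 20 15
f 20 13 21
f 20 21 15
f 21 13 22
f 21 22 15
f 22 13 23
f 22 23 15
f 23 13 24
f 23 24 15
f 24 13 25
f 24 25 15
f 25 13 14
f 25 14 15
f 27 26 30
f 27 30 28
f 28 30 31
f 28 31 29
f 30 26 32
f 30 32 31
f 31 32 33
f 31 33 29
f 32 26 34
f 32 34 33
f 33 34 35
f 33 35 29
f 34 26 36
f 34 36 35
f 35 36 37
f 35 37 29
f 36 26 38
f 36 38 37
f 37 38 39
f 37 39 29
f 38 26 40
f 38 40 39
f 39 40 41
f 39 41 29
f 40 26 42
f 40 42 41
f 41 42 43
f 41 43 29
f 42 26 44
f 42 44 43
f 43 44 45
f 43 45 29
f 44 26 46
f 44 46 45
f 45 46 47
f 45 47 29
f 46 26 48
f 46 48 47
f 47 48 49
f 47 49 29
f 48 26 27
f 48 27 49
f 49 27 28
f 49 28 29



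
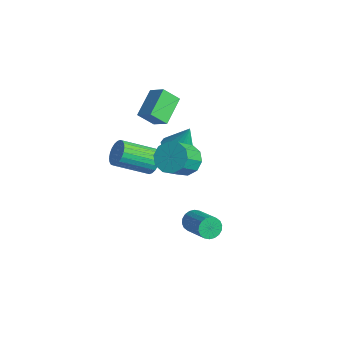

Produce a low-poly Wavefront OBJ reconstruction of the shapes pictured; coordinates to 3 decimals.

v -2.189 0.461 0.385
v -1.478 0.286 0.652
v -2.259 -1.355 1.663
v -2.971 -1.181 1.395
v -1.58 0.471 0.872
v -2.362 -1.171 1.883
v -1.775 0.653 1.017
v -2.557 -0.988 2.028
v -2.034 0.806 1.066
v -2.815 -0.835 2.077
v -2.316 0.907 1.012
v -3.097 -0.734 2.022
v -2.578 0.94 0.861
v -3.36 -0.702 1.872
v -2.782 0.899 0.639
v -3.563 -0.742 1.65
v -2.895 0.792 0.377
v -3.677 -0.849 1.388
v -2.901 0.635 0.117
v -3.682 -1.006 1.128
v -2.798 0.451 -0.103
v -3.58 -1.191 0.908
v -2.603 0.268 -0.248
v -3.385 -1.373 0.763
v -2.345 0.115 -0.297
v -3.126 -1.526 0.714
v -2.063 0.014 -0.242
v -2.844 -1.627 0.768
v -1.8 -0.018 -0.092
v -2.582 -1.66 0.919
v -1.597 0.022 0.13
v -2.378 -1.619 1.141
v -1.483 0.129 0.392
v -2.265 -1.512 1.403
v 0.649 0.449 2.758
v 1.336 0.131 2.219
v 1.679 -0.967 3.302
v 0.991 -0.649 3.842
v 1.553 0.538 2.562
v 1.896 -0.56 3.645
v 1.425 0.91 2.98
v 1.768 -0.187 4.064
v 1 1.107 3.314
v 1.343 0.009 4.397
v 0.441 1.052 3.435
v 0.784 -0.046 4.519
v -0.039 0.767 3.298
v 0.304 -0.331 4.381
v -0.256 0.36 2.955
v 0.087 -0.738 4.038
v -0.128 -0.013 2.536
v 0.215 -1.11 3.62
v 0.297 -0.209 2.203
v 0.64 -1.307 3.286
v 0.856 -0.154 2.081
v 1.199 -1.252 3.165
v -3.099 0.171 3.644
v -2.177 0.346 4.291
v -3.872 1.49 4.39
v -2.949 1.664 5.037
v -2.671 0.876 2.843
v -1.748 1.05 3.49
v -3.443 2.194 3.589
v -2.521 2.369 4.236
v -3.038 2.575 -0.291
v -2.458 3.212 -0.64
v -2.702 3.125 1.271
v -2.887 3.43 -0.625
v -3.357 3.419 -0.519
v -3.741 3.181 -0.353
v -3.937 2.781 -0.17
v -3.892 2.326 -0.02
v -3.619 1.938 0.058
v -3.19 1.72 0.042
v -2.72 1.732 -0.063
v -2.336 1.969 -0.229
v -2.139 2.369 -0.412
v -2.184 2.824 -0.563
v 0.503 1.103 -2.769
v 0.798 1.426 -3.264
v 2.452 1.259 -2.386
v 2.157 0.937 -1.891
v 0.722 1.642 -3.08
v 2.376 1.476 -2.202
v 0.603 1.752 -2.835
v 2.257 1.586 -1.957
v 0.464 1.733 -2.577
v 2.118 1.567 -1.699
v 0.333 1.59 -2.357
v 1.987 1.424 -1.479
v 0.236 1.35 -2.218
v 1.89 1.184 -1.34
v 0.191 1.061 -2.189
v 1.845 0.895 -1.311
v 0.208 0.781 -2.274
v 1.862 0.614 -1.396
v 0.284 0.564 -2.458
v 1.938 0.398 -1.58
v 0.403 0.454 -2.703
v 2.057 0.288 -1.825
v 0.542 0.473 -2.961
v 2.196 0.307 -2.083
v 0.673 0.616 -3.181
v 2.327 0.45 -2.303
v 0.77 0.856 -3.32
v 2.424 0.69 -2.442
v 0.815 1.145 -3.349
v 2.469 0.979 -2.471
f 2 1 5
f 2 5 3
f 3 5 6
f 3 6 4
f 5 1 7
f 5 7 6
f 6 7 8
f 6 8 4
f 7 1 9
f 7 9 8
f 8 9 10
f 8 10 4
f 9 1 11
f 9 11 10
f 10 11 12
f 10 12 4
f 11 1 13
f 11 13 12
f 12 13 14
f 12 14 4
f 13 1 15
f 13 15 14
f 14 15 16
f 14 16 4
f 15 1 17
f 15 17 16
f 16 17 18
f 16 18 4
f 17 1 19
f 17 19 18
f 18 19 20
f 18 20 4
f 19 1 21
f 19 21 20
f 20 21 22
f 20 22 4
f 21 1 23
f 21 23 22
f 22 23 24
f 22 24 4
f 23 1 25
f 23 25 24
f 24 25 26
f 24 26 4
f 25 1 27
f 25 27 26
f 26 27 28
f 26 28 4
f 27 1 29
f 27 29 28
f 28 29 30
f 28 30 4
f 29 1 31
f 29 31 30
f 30 31 32
f 30 32 4
f 31 1 33
f 31 33 32
f 32 33 34
f 32 34 4
f 33 1 2
f 33 2 34
f 34 2 3
f 34 3 4
f 36 35 39
f 36 39 37
f 37 39 40
f 37 40 38
f 39 35 41
f 39 41 40
f 40 41 42
f 40 42 38
f 41 35 43
f 41 43 42
f 42 43 44
f 42 44 38
f 43 35 45
f 43 45 44
f 44 45 46
f 44 46 38
f 45 35 47
f 45 47 46
f 46 47 48
f 46 48 38
f 47 35 49
f 47 49 48
f 48 49 50
f 48 50 38
f 49 35 51
f 49 51 50
f 50 51 52
f 50 52 38
f 51 35 53
f 51 53 52
f 52 53 54
f 52 54 38
f 53 35 55
f 53 55 54
f 54 55 56
f 54 56 38
f 55 35 36
f 55 36 56
f 56 36 37
f 56 37 38
f 58 60 57
f 61 58 57
f 57 60 59
f 59 61 57
f 58 64 60
f 62 58 61
f 62 64 58
f 60 64 59
f 63 61 59
f 59 64 63
f 63 62 61
f 64 62 63
f 66 65 68
f 66 68 67
f 68 65 69
f 68 69 67
f 69 65 70
f 69 70 67
f 70 65 71
f 70 71 67
f 71 65 72
f 71 72 67
f 72 65 73
f 72 73 67
f 73 65 74
f 73 74 67
f 74 65 75
f 74 75 67
f 75 65 76
f 75 76 67
f 76 65 77
f 76 77 67
f 77 65 78
f 77 78 67
f 78 65 66
f 78 66 67
f 80 79 83
f 80 83 81
f 81 83 84
f 81 84 82
f 83 79 85
f 83 85 84
f 84 85 86
f 84 86 82
f 85 79 87
f 85 87 86
f 86 87 88
f 86 88 82
f 87 79 89
f 87 89 88
f 88 89 90
f 88 90 82
f 89 79 91
f 89 91 90
f 90 91 92
f 90 92 82
f 91 79 93
f 91 93 92
f 92 93 94
f 92 94 82
f 93 79 95
f 93 95 94
f 94 95 96
f 94 96 82
f 95 79 97
f 95 97 96
f 96 97 98
f 96 98 82
f 97 79 99
f 97 99 98
f 98 99 100
f 98 100 82
f 99 79 101
f 99 101 100
f 100 101 102
f 100 102 82
f 101 79 103
f 101 103 102
f 102 103 104
f 102 104 82
f 103 79 105
f 103 105 104
f 104 105 106
f 104 106 82
f 105 79 107
f 105 107 106
f 106 107 108
f 106 108 82
f 107 79 80
f 107 80 108
f 108 80 81
f 108 81 82



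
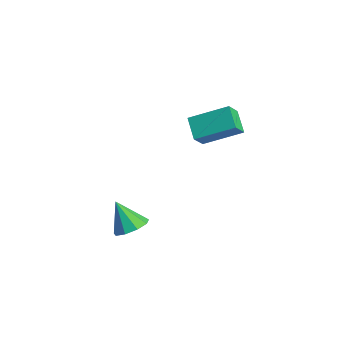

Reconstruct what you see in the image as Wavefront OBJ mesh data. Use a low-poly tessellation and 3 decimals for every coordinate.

v -2.154 2.018 -0.098
v -1.244 3.6 0.745
v -1.127 1.785 -0.771
v -0.216 3.367 0.072
v -1.764 1.353 0.728
v -0.853 2.935 1.571
v -0.736 1.12 0.055
v 0.174 2.702 0.898
v 1.083 -2.919 -3.069
v 1.808 -2.992 -2.632
v 0.277 -3.261 -1.791
v 1.615 -2.444 -2.607
v 1.173 -2.118 -2.799
v 0.689 -2.167 -3.117
v 0.389 -2.568 -3.413
v 0.414 -3.133 -3.548
v 0.752 -3.598 -3.46
v 1.245 -3.745 -3.188
v 1.662 -3.506 -2.861
f 2 4 1
f 5 2 1
f 1 4 3
f 3 5 1
f 2 8 4
f 6 2 5
f 6 8 2
f 4 8 3
f 7 5 3
f 3 8 7
f 7 6 5
f 8 6 7
f 10 9 12
f 10 12 11
f 12 9 13
f 12 13 11
f 13 9 14
f 13 14 11
f 14 9 15
f 14 15 11
f 15 9 16
f 15 16 11
f 16 9 17
f 16 17 11
f 17 9 18
f 17 18 11
f 18 9 19
f 18 19 11
f 19 9 10
f 19 10 11



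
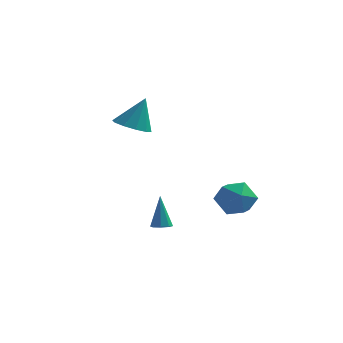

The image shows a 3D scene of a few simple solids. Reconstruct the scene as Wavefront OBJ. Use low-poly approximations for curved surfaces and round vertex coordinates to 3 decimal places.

v 0.708 -3.913 -2.319
v 1.23 -3.778 -2.291
v 0.492 -3.447 -0.521
v 0.99 -3.461 -2.403
v 0.585 -3.408 -2.465
v 0.252 -3.652 -2.442
v 0.186 -4.048 -2.346
v 0.425 -4.366 -2.235
v 0.831 -4.419 -2.173
v 1.164 -4.175 -2.196
v 3.198 3.097 -3.714
v 3.751 2.727 -2.679
v 1.429 2.613 -2.941
v 1.982 2.243 -1.906
v 1.955 3.439 -2.197
v 3.049 3.738 -2.674
v 2.131 1.602 -2.946
v 3.225 1.901 -3.423
v 3.091 1.804 -2.204
v 2.983 2.939 -1.741
v 2.197 2.401 -3.879
v 2.089 3.536 -3.416
v -2.104 0.134 2.611
v -1.447 0.825 2.195
v -1.556 0.686 4.389
v -2.014 1.116 2.279
v -2.616 1.032 2.491
v -3.021 0.605 2.748
v -3.077 -0.002 2.953
v -2.76 -0.556 3.028
v -2.193 -0.847 2.943
v -1.592 -0.763 2.732
v -1.186 -0.336 2.474
v -1.131 0.271 2.269
f 2 1 4
f 2 4 3
f 4 1 5
f 4 5 3
f 5 1 6
f 5 6 3
f 6 1 7
f 6 7 3
f 7 1 8
f 7 8 3
f 8 1 9
f 8 9 3
f 9 1 10
f 9 10 3
f 10 1 2
f 10 2 3
f 11 22 16
f 11 16 12
f 11 12 18
f 11 18 21
f 11 21 22
f 12 16 20
f 16 22 15
f 22 21 13
f 21 18 17
f 18 12 19
f 14 20 15
f 14 15 13
f 14 13 17
f 14 17 19
f 14 19 20
f 15 20 16
f 13 15 22
f 17 13 21
f 19 17 18
f 20 19 12
f 24 23 26
f 24 26 25
f 26 23 27
f 26 27 25
f 27 23 28
f 27 28 25
f 28 23 29
f 28 29 25
f 29 23 30
f 29 30 25
f 30 23 31
f 30 31 25
f 31 23 32
f 31 32 25
f 32 23 33
f 32 33 25
f 33 23 34
f 33 34 25
f 34 23 24
f 34 24 25



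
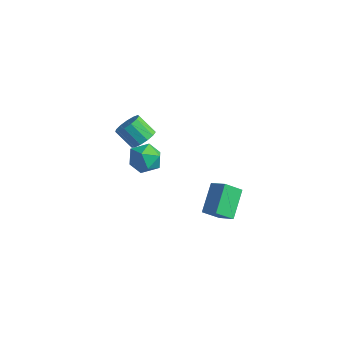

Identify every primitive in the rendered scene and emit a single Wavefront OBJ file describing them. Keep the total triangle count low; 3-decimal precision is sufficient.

v -0.973 -0.112 2.336
v -0.331 -0.653 2.726
v -1.729 -1.327 1.894
v -1.087 -1.868 2.284
v -1.648 -1.359 2.816
v -1.181 -0.608 3.088
v -0.879 -1.372 1.532
v -0.412 -0.621 1.804
v -0.273 -1.431 2.229
v -0.749 -1.424 3.022
v -1.311 -0.556 1.598
v -1.787 -0.549 2.391
v -1.725 -0.496 3.017
v -1.223 -0.332 3.522
v -1.994 -0.699 4.407
v -2.495 -0.864 3.903
v -1.449 0.008 3.467
v -2.219 -0.36 4.353
v -1.761 0.188 3.269
v -2.532 -0.18 4.155
v -2.063 0.151 2.992
v -2.833 -0.217 3.877
v -2.257 -0.092 2.722
v -3.027 -0.46 3.608
v -2.282 -0.463 2.546
v -3.052 -0.831 3.432
v -2.13 -0.845 2.52
v -2.9 -1.212 3.405
v -1.85 -1.115 2.651
v -2.62 -1.483 3.537
v -1.53 -1.19 2.899
v -2.3 -1.557 3.785
v -1.272 -1.044 3.184
v -2.042 -1.411 4.07
v -1.157 -0.724 3.416
v -1.928 -1.092 4.302
v 2.938 -0.34 2.635
v 3.793 -0.247 3.062
v 3.197 0.485 1.939
v 4.051 0.578 2.367
v 3.589 -1.438 1.573
v 4.443 -1.345 2.001
v 3.847 -0.613 0.878
v 4.702 -0.52 1.305
f 1 12 6
f 1 6 2
f 1 2 8
f 1 8 11
f 1 11 12
f 2 6 10
f 6 12 5
f 12 11 3
f 11 8 7
f 8 2 9
f 4 10 5
f 4 5 3
f 4 3 7
f 4 7 9
f 4 9 10
f 5 10 6
f 3 5 12
f 7 3 11
f 9 7 8
f 10 9 2
f 14 13 17
f 14 17 15
f 15 17 18
f 15 18 16
f 17 13 19
f 17 19 18
f 18 19 20
f 18 20 16
f 19 13 21
f 19 21 20
f 20 21 22
f 20 22 16
f 21 13 23
f 21 23 22
f 22 23 24
f 22 24 16
f 23 13 25
f 23 25 24
f 24 25 26
f 24 26 16
f 25 13 27
f 25 27 26
f 26 27 28
f 26 28 16
f 27 13 29
f 27 29 28
f 28 29 30
f 28 30 16
f 29 13 31
f 29 31 30
f 30 31 32
f 30 32 16
f 31 13 33
f 31 33 32
f 32 33 34
f 32 34 16
f 33 13 35
f 33 35 34
f 34 35 36
f 34 36 16
f 35 13 14
f 35 14 36
f 36 14 15
f 36 15 16
f 38 40 37
f 41 38 37
f 37 40 39
f 39 41 37
f 38 44 40
f 42 38 41
f 42 44 38
f 40 44 39
f 43 41 39
f 39 44 43
f 43 42 41
f 44 42 43



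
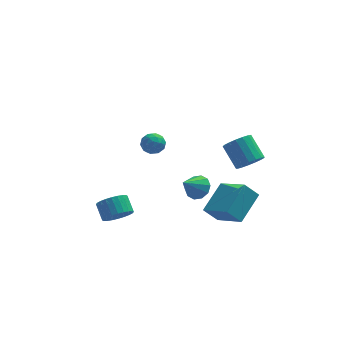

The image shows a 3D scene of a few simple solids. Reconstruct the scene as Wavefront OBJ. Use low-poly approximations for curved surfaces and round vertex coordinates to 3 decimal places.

v -0.387 3.087 2.165
v 0.209 2.756 1.918
v -0.989 2.084 2.062
v -0.393 1.753 1.815
v -0.429 1.965 2.508
v -0.057 2.585 2.572
v -0.723 2.255 1.408
v -0.351 2.875 1.472
v 0.002 2.241 1.451
v 0.183 2.062 2.13
v -0.963 2.778 1.85
v -0.782 2.599 2.529
v -0.037 3.009 2.051
v -0.743 1.831 1.929
v -0.765 1.956 2.336
v -0.414 1.76 2.191
v -0.193 2.909 2.435
v 0.157 2.714 2.29
v -0.217 2.25 2.636
v -0.937 2.126 1.69
v -0.587 1.931 1.545
v -0.366 3.08 1.789
v -0.015 2.884 1.644
v -0.563 2.59 1.344
v 0.192 2.512 1.631
v -0.161 1.923 1.57
v -0.355 2.218 1.331
v -0.137 2.582 1.369
v 0.299 2.407 2.03
v -0.055 1.817 1.969
v -0.076 1.942 2.376
v 0.142 2.307 2.414
v 0.177 2.104 1.755
v -0.725 3.023 2.011
v -1.079 2.433 1.95
v -0.922 2.533 1.566
v -0.704 2.898 1.604
v -0.619 2.917 2.41
v -0.972 2.328 2.349
v -0.643 2.258 2.611
v -0.425 2.622 2.649
v -0.957 2.736 2.225
v 4.13 -2.056 3.48
v 4.65 -2.321 4.056
v 4.11 -1.249 5.036
v 3.59 -0.984 4.46
v 4.854 -2.044 3.866
v 4.313 -0.972 4.846
v 4.891 -1.771 3.587
v 4.351 -0.698 4.567
v 4.755 -1.562 3.284
v 4.214 -0.49 4.264
v 4.475 -1.467 3.026
v 3.935 -0.395 4.006
v 4.116 -1.507 2.871
v 3.576 -0.434 3.852
v 3.761 -1.672 2.856
v 3.22 -0.6 3.837
v 3.49 -1.926 2.984
v 2.95 -0.854 3.965
v 3.366 -2.209 3.226
v 2.825 -1.137 4.206
v 3.417 -2.457 3.526
v 2.876 -1.385 4.506
v 3.631 -2.614 3.815
v 3.091 -1.542 4.795
v 3.96 -2.642 4.027
v 3.419 -1.57 5.008
v 4.328 -2.537 4.114
v 3.787 -1.465 5.095
v -2.801 -3.088 0.774
v -2.027 -2.779 0.667
v -2.266 -1.963 1.3
v -3.039 -2.272 1.406
v -2.188 -2.635 0.421
v -2.427 -1.819 1.053
v -2.442 -2.56 0.228
v -2.681 -1.744 0.861
v -2.751 -2.565 0.118
v -2.99 -1.749 0.751
v -3.067 -2.65 0.108
v -3.306 -1.834 0.741
v -3.343 -2.802 0.2
v -3.582 -1.986 0.832
v -3.536 -2.997 0.378
v -3.775 -2.181 1.011
v -3.617 -3.206 0.617
v -3.856 -2.39 1.25
v -3.574 -3.397 0.88
v -3.813 -2.581 1.513
v -3.413 -3.541 1.127
v -3.652 -2.725 1.759
v -3.159 -3.616 1.319
v -3.398 -2.8 1.952
v -2.85 -3.611 1.429
v -3.089 -2.795 2.062
v -2.534 -3.526 1.439
v -2.773 -2.71 2.072
v -2.258 -3.374 1.348
v -2.497 -2.558 1.98
v -2.065 -3.179 1.169
v -2.304 -2.363 1.802
v -1.984 -2.97 0.93
v -2.223 -2.154 1.563
v 2.47 -2.12 -0.907
v 3.479 -3.61 0.097
v 1.706 -2.069 -0.062
v 2.715 -3.559 0.941
v 3.585 -0.741 0.019
v 4.594 -2.231 1.022
v 2.821 -0.69 0.863
v 3.83 -2.18 1.867
v 1.707 0.071 0.026
v 2.183 -0.559 0.037
v 0.833 -0.571 1.034
v 2.341 -0.245 0.375
v 2.257 0.191 0.58
v 1.963 0.58 0.573
v 1.571 0.775 0.357
v 1.231 0.701 0.015
v 1.072 0.387 -0.323
v 1.156 -0.049 -0.527
v 1.45 -0.438 -0.521
v 1.843 -0.633 -0.305
f 1 38 17
f 38 12 41
f 17 41 6
f 38 41 17
f 1 17 13
f 17 6 18
f 13 18 2
f 17 18 13
f 1 13 22
f 13 2 23
f 22 23 8
f 13 23 22
f 1 22 34
f 22 8 37
f 34 37 11
f 22 37 34
f 1 34 38
f 34 11 42
f 38 42 12
f 34 42 38
f 2 18 29
f 18 6 32
f 29 32 10
f 18 32 29
f 6 41 19
f 41 12 40
f 19 40 5
f 41 40 19
f 12 42 39
f 42 11 35
f 39 35 3
f 42 35 39
f 11 37 36
f 37 8 24
f 36 24 7
f 37 24 36
f 8 23 28
f 23 2 25
f 28 25 9
f 23 25 28
f 4 30 16
f 30 10 31
f 16 31 5
f 30 31 16
f 4 16 14
f 16 5 15
f 14 15 3
f 16 15 14
f 4 14 21
f 14 3 20
f 21 20 7
f 14 20 21
f 4 21 26
f 21 7 27
f 26 27 9
f 21 27 26
f 4 26 30
f 26 9 33
f 30 33 10
f 26 33 30
f 5 31 19
f 31 10 32
f 19 32 6
f 31 32 19
f 3 15 39
f 15 5 40
f 39 40 12
f 15 40 39
f 7 20 36
f 20 3 35
f 36 35 11
f 20 35 36
f 9 27 28
f 27 7 24
f 28 24 8
f 27 24 28
f 10 33 29
f 33 9 25
f 29 25 2
f 33 25 29
f 44 43 47
f 44 47 45
f 45 47 48
f 45 48 46
f 47 43 49
f 47 49 48
f 48 49 50
f 48 50 46
f 49 43 51
f 49 51 50
f 50 51 52
f 50 52 46
f 51 43 53
f 51 53 52
f 52 53 54
f 52 54 46
f 53 43 55
f 53 55 54
f 54 55 56
f 54 56 46
f 55 43 57
f 55 57 56
f 56 57 58
f 56 58 46
f 57 43 59
f 57 59 58
f 58 59 60
f 58 60 46
f 59 43 61
f 59 61 60
f 60 61 62
f 60 62 46
f 61 43 63
f 61 63 62
f 62 63 64
f 62 64 46
f 63 43 65
f 63 65 64
f 64 65 66
f 64 66 46
f 65 43 67
f 65 67 66
f 66 67 68
f 66 68 46
f 67 43 69
f 67 69 68
f 68 69 70
f 68 70 46
f 69 43 44
f 69 44 70
f 70 44 45
f 70 45 46
f 72 71 75
f 72 75 73
f 73 75 76
f 73 76 74
f 75 71 77
f 75 77 76
f 76 77 78
f 76 78 74
f 77 71 79
f 77 79 78
f 78 79 80
f 78 80 74
f 79 71 81
f 79 81 80
f 80 81 82
f 80 82 74
f 81 71 83
f 81 83 82
f 82 83 84
f 82 84 74
f 83 71 85
f 83 85 84
f 84 85 86
f 84 86 74
f 85 71 87
f 85 87 86
f 86 87 88
f 86 88 74
f 87 71 89
f 87 89 88
f 88 89 90
f 88 90 74
f 89 71 91
f 89 91 90
f 90 91 92
f 90 92 74
f 91 71 93
f 91 93 92
f 92 93 94
f 92 94 74
f 93 71 95
f 93 95 94
f 94 95 96
f 94 96 74
f 95 71 97
f 95 97 96
f 96 97 98
f 96 98 74
f 97 71 99
f 97 99 98
f 98 99 100
f 98 100 74
f 99 71 101
f 99 101 100
f 100 101 102
f 100 102 74
f 101 71 103
f 101 103 102
f 102 103 104
f 102 104 74
f 103 71 72
f 103 72 104
f 104 72 73
f 104 73 74
f 106 108 105
f 109 106 105
f 105 108 107
f 107 109 105
f 106 112 108
f 110 106 109
f 110 112 106
f 108 112 107
f 111 109 107
f 107 112 111
f 111 110 109
f 112 110 111
f 114 113 116
f 114 116 115
f 116 113 117
f 116 117 115
f 117 113 118
f 117 118 115
f 118 113 119
f 118 119 115
f 119 113 120
f 119 120 115
f 120 113 121
f 120 121 115
f 121 113 122
f 121 122 115
f 122 113 123
f 122 123 115
f 123 113 124
f 123 124 115
f 124 113 114
f 124 114 115



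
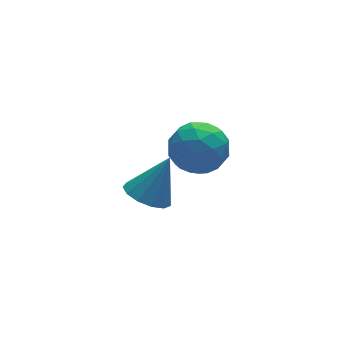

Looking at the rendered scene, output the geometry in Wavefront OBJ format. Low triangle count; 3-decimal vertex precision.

v -3.122 1.201 -2.635
v -2.38 1.561 -3.107
v -2.158 1.379 -0.985
v -2.689 1.976 -2.972
v -3.135 2.146 -2.73
v -3.577 2.015 -2.458
v -3.875 1.626 -2.242
v -3.933 1.102 -2.151
v -3.734 0.609 -2.214
v -3.34 0.304 -2.411
v -2.878 0.284 -2.679
v -2.492 0.555 -2.933
v -2.307 1.031 -3.093
v -2.18 -0.368 2.49
v -1.457 -0.167 1.651
v -2.823 -1.813 1.589
v -2.1 -1.612 0.75
v -1.72 -1.966 1.749
v -1.322 -1.072 2.305
v -2.958 -0.908 0.935
v -2.56 -0.014 1.491
v -1.938 -0.501 0.69
v -1.173 -1.154 1.193
v -3.107 -0.826 2.047
v -2.342 -1.479 2.55
v -1.762 -0.14 2.149
v -2.518 -1.84 1.091
v -2.294 -2.047 1.677
v -1.87 -1.929 1.184
v -1.683 -0.673 2.534
v -1.258 -0.555 2.041
v -1.412 -1.612 2.098
v -3.022 -1.425 1.199
v -2.597 -1.307 0.706
v -2.41 -0.051 2.056
v -1.986 0.067 1.563
v -2.868 -0.368 1.142
v -1.62 -0.219 1.092
v -1.998 -1.068 0.562
v -2.502 -0.654 0.671
v -2.268 -0.129 0.998
v -1.17 -0.603 1.387
v -1.548 -1.452 0.858
v -1.324 -1.66 1.445
v -1.091 -1.135 1.772
v -1.453 -0.799 0.823
v -2.732 -0.528 2.382
v -3.11 -1.377 1.853
v -3.189 -0.845 1.468
v -2.956 -0.32 1.795
v -2.282 -0.912 2.678
v -2.66 -1.761 2.148
v -2.012 -1.851 2.242
v -1.778 -1.326 2.569
v -2.827 -1.181 2.417
f 2 1 4
f 2 4 3
f 4 1 5
f 4 5 3
f 5 1 6
f 5 6 3
f 6 1 7
f 6 7 3
f 7 1 8
f 7 8 3
f 8 1 9
f 8 9 3
f 9 1 10
f 9 10 3
f 10 1 11
f 10 11 3
f 11 1 12
f 11 12 3
f 12 1 13
f 12 13 3
f 13 1 2
f 13 2 3
f 14 51 30
f 51 25 54
f 30 54 19
f 51 54 30
f 14 30 26
f 30 19 31
f 26 31 15
f 30 31 26
f 14 26 35
f 26 15 36
f 35 36 21
f 26 36 35
f 14 35 47
f 35 21 50
f 47 50 24
f 35 50 47
f 14 47 51
f 47 24 55
f 51 55 25
f 47 55 51
f 15 31 42
f 31 19 45
f 42 45 23
f 31 45 42
f 19 54 32
f 54 25 53
f 32 53 18
f 54 53 32
f 25 55 52
f 55 24 48
f 52 48 16
f 55 48 52
f 24 50 49
f 50 21 37
f 49 37 20
f 50 37 49
f 21 36 41
f 36 15 38
f 41 38 22
f 36 38 41
f 17 43 29
f 43 23 44
f 29 44 18
f 43 44 29
f 17 29 27
f 29 18 28
f 27 28 16
f 29 28 27
f 17 27 34
f 27 16 33
f 34 33 20
f 27 33 34
f 17 34 39
f 34 20 40
f 39 40 22
f 34 40 39
f 17 39 43
f 39 22 46
f 43 46 23
f 39 46 43
f 18 44 32
f 44 23 45
f 32 45 19
f 44 45 32
f 16 28 52
f 28 18 53
f 52 53 25
f 28 53 52
f 20 33 49
f 33 16 48
f 49 48 24
f 33 48 49
f 22 40 41
f 40 20 37
f 41 37 21
f 40 37 41
f 23 46 42
f 46 22 38
f 42 38 15
f 46 38 42



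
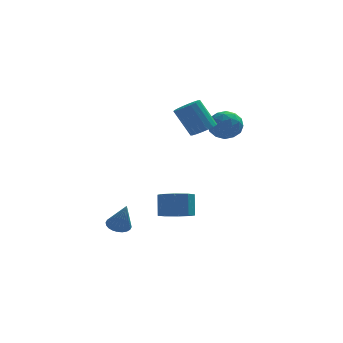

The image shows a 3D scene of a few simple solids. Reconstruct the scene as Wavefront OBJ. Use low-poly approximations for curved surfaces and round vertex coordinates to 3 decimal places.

v 2.516 3.218 2.556
v 3.427 2.95 1.993
v 1.993 1.51 2.527
v 2.904 1.242 1.964
v 2.981 1.557 3.019
v 3.303 2.613 3.037
v 2.117 1.847 1.483
v 2.439 2.903 1.501
v 3.18 2.102 1.33
v 3.714 1.923 2.279
v 1.706 2.537 2.241
v 2.24 2.358 3.19
v 3.017 3.234 2.277
v 2.403 1.226 2.243
v 2.448 1.411 2.863
v 2.983 1.253 2.532
v 2.944 3.036 2.891
v 3.48 2.878 2.56
v 3.218 2.059 3.163
v 1.94 1.582 1.96
v 2.476 1.424 1.629
v 2.437 3.207 1.988
v 2.972 3.049 1.657
v 2.202 2.401 1.357
v 3.407 2.578 1.556
v 3.101 1.574 1.539
v 2.638 1.93 1.256
v 2.827 2.55 1.267
v 3.721 2.472 2.115
v 3.414 1.468 2.097
v 3.459 1.654 2.718
v 3.649 2.274 2.728
v 3.576 1.974 1.725
v 2.006 2.992 2.423
v 1.699 1.988 2.405
v 1.771 2.186 1.792
v 1.961 2.806 1.802
v 2.319 2.886 2.981
v 2.013 1.882 2.964
v 2.593 1.91 3.253
v 2.782 2.53 3.264
v 1.844 2.486 2.795
v 1.343 0.855 2.391
v 1.818 0.269 2.804
v 0.872 0.738 4.561
v 0.397 1.325 4.149
v 2.03 0.586 2.833
v 1.084 1.056 4.59
v 2.106 0.957 2.775
v 1.16 1.426 4.532
v 2.031 1.307 2.641
v 1.085 1.777 4.398
v 1.819 1.568 2.457
v 0.874 2.038 4.215
v 1.514 1.688 2.261
v 0.568 2.157 4.018
v 1.174 1.643 2.09
v 0.228 2.112 3.847
v 0.868 1.442 1.979
v -0.078 1.911 3.736
v 0.656 1.124 1.95
v -0.29 1.594 3.707
v 0.58 0.754 2.008
v -0.366 1.223 3.765
v 0.655 0.403 2.142
v -0.291 0.873 3.899
v 0.866 0.142 2.325
v -0.079 0.612 4.083
v 1.172 0.023 2.522
v 0.226 0.492 4.279
v 1.512 0.068 2.693
v 0.566 0.537 4.45
v -3.591 -0.133 -4.594
v -2.948 -0.43 -4.871
v -3.149 -0.827 -2.826
v -2.857 -0.16 -4.788
v -2.877 0.114 -4.676
v -3.006 0.35 -4.551
v -3.224 0.512 -4.433
v -3.498 0.577 -4.339
v -3.786 0.533 -4.284
v -4.044 0.388 -4.276
v -4.234 0.163 -4.317
v -4.325 -0.107 -4.4
v -4.305 -0.38 -4.512
v -4.176 -0.616 -4.637
v -3.958 -0.779 -4.755
v -3.684 -0.843 -4.849
v -3.396 -0.799 -4.904
v -3.138 -0.654 -4.912
v -0.446 -2.321 -3.029
v 0.58 -2.481 -2.975
v 0.612 -1.82 -1.617
v -0.414 -1.659 -1.671
v 0.398 -1.783 -3.31
v 0.43 -1.121 -1.953
v -0.278 -1.399 -3.481
v -0.246 -0.738 -2.124
v -1.053 -1.556 -3.387
v -1.021 -0.895 -2.03
v -1.472 -2.16 -3.083
v -1.44 -1.499 -1.725
v -1.29 -2.859 -2.747
v -1.258 -2.197 -1.39
v -0.614 -3.242 -2.576
v -0.582 -2.581 -1.219
v 0.161 -3.085 -2.67
v 0.193 -2.424 -1.313
f 1 38 17
f 38 12 41
f 17 41 6
f 38 41 17
f 1 17 13
f 17 6 18
f 13 18 2
f 17 18 13
f 1 13 22
f 13 2 23
f 22 23 8
f 13 23 22
f 1 22 34
f 22 8 37
f 34 37 11
f 22 37 34
f 1 34 38
f 34 11 42
f 38 42 12
f 34 42 38
f 2 18 29
f 18 6 32
f 29 32 10
f 18 32 29
f 6 41 19
f 41 12 40
f 19 40 5
f 41 40 19
f 12 42 39
f 42 11 35
f 39 35 3
f 42 35 39
f 11 37 36
f 37 8 24
f 36 24 7
f 37 24 36
f 8 23 28
f 23 2 25
f 28 25 9
f 23 25 28
f 4 30 16
f 30 10 31
f 16 31 5
f 30 31 16
f 4 16 14
f 16 5 15
f 14 15 3
f 16 15 14
f 4 14 21
f 14 3 20
f 21 20 7
f 14 20 21
f 4 21 26
f 21 7 27
f 26 27 9
f 21 27 26
f 4 26 30
f 26 9 33
f 30 33 10
f 26 33 30
f 5 31 19
f 31 10 32
f 19 32 6
f 31 32 19
f 3 15 39
f 15 5 40
f 39 40 12
f 15 40 39
f 7 20 36
f 20 3 35
f 36 35 11
f 20 35 36
f 9 27 28
f 27 7 24
f 28 24 8
f 27 24 28
f 10 33 29
f 33 9 25
f 29 25 2
f 33 25 29
f 44 43 47
f 44 47 45
f 45 47 48
f 45 48 46
f 47 43 49
f 47 49 48
f 48 49 50
f 48 50 46
f 49 43 51
f 49 51 50
f 50 51 52
f 50 52 46
f 51 43 53
f 51 53 52
f 52 53 54
f 52 54 46
f 53 43 55
f 53 55 54
f 54 55 56
f 54 56 46
f 55 43 57
f 55 57 56
f 56 57 58
f 56 58 46
f 57 43 59
f 57 59 58
f 58 59 60
f 58 60 46
f 59 43 61
f 59 61 60
f 60 61 62
f 60 62 46
f 61 43 63
f 61 63 62
f 62 63 64
f 62 64 46
f 63 43 65
f 63 65 64
f 64 65 66
f 64 66 46
f 65 43 67
f 65 67 66
f 66 67 68
f 66 68 46
f 67 43 69
f 67 69 68
f 68 69 70
f 68 70 46
f 69 43 71
f 69 71 70
f 70 71 72
f 70 72 46
f 71 43 44
f 71 44 72
f 72 44 45
f 72 45 46
f 74 73 76
f 74 76 75
f 76 73 77
f 76 77 75
f 77 73 78
f 77 78 75
f 78 73 79
f 78 79 75
f 79 73 80
f 79 80 75
f 80 73 81
f 80 81 75
f 81 73 82
f 81 82 75
f 82 73 83
f 82 83 75
f 83 73 84
f 83 84 75
f 84 73 85
f 84 85 75
f 85 73 86
f 85 86 75
f 86 73 87
f 86 87 75
f 87 73 88
f 87 88 75
f 88 73 89
f 88 89 75
f 89 73 90
f 89 90 75
f 90 73 74
f 90 74 75
f 92 91 95
f 92 95 93
f 93 95 96
f 93 96 94
f 95 91 97
f 95 97 96
f 96 97 98
f 96 98 94
f 97 91 99
f 97 99 98
f 98 99 100
f 98 100 94
f 99 91 101
f 99 101 100
f 100 101 102
f 100 102 94
f 101 91 103
f 101 103 102
f 102 103 104
f 102 104 94
f 103 91 105
f 103 105 104
f 104 105 106
f 104 106 94
f 105 91 107
f 105 107 106
f 106 107 108
f 106 108 94
f 107 91 92
f 107 92 108
f 108 92 93
f 108 93 94



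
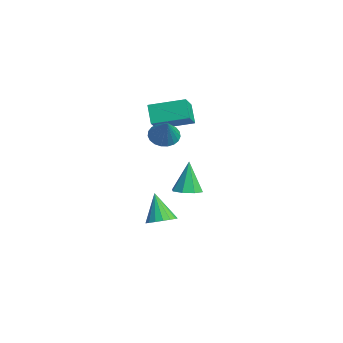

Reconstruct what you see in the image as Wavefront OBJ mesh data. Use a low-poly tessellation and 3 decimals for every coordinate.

v 2.035 0.108 -0.784
v 2.699 0.247 -0.66
v 1.705 0.272 0.804
v 2.417 0.682 -0.764
v 1.912 0.78 -0.879
v 1.478 0.484 -0.939
v 1.371 -0.032 -0.907
v 1.652 -0.466 -0.804
v 2.158 -0.565 -0.688
v 2.592 -0.269 -0.629
v -0.399 -0.412 -3.591
v 0.211 -0.162 -3.278
v -1.081 -0.548 -2.149
v 0.024 0.127 -3.34
v -0.26 0.292 -3.459
v -0.576 0.296 -3.608
v -0.851 0.137 -3.753
v -1.023 -0.147 -3.861
v -1.052 -0.493 -3.907
v -0.931 -0.819 -3.881
v -0.689 -1.053 -3.788
v -0.38 -1.14 -3.65
v -0.075 -1.06 -3.498
v 0.155 -0.832 -3.368
v 0.259 -0.508 -3.288
v -2.267 0.205 0.932
v -1.89 0.772 0.642
v -1.213 0.075 2.048
v -2.08 0.915 0.838
v -2.302 0.934 1.05
v -2.518 0.828 1.242
v -2.691 0.614 1.38
v -2.79 0.329 1.44
v -2.799 0.022 1.413
v -2.715 -0.253 1.302
v -2.554 -0.448 1.128
v -2.344 -0.531 0.919
v -2.12 -0.487 0.713
v -1.921 -0.323 0.545
v -1.782 -0.068 0.443
v -1.727 0.234 0.426
v -1.765 0.532 0.497
v -4.745 0.355 1.58
v -3.764 -0.181 2.3
v -4.152 1.993 1.99
v -3.171 1.457 2.71
v -4.069 0.343 0.65
v -3.088 -0.193 1.37
v -3.476 1.981 1.06
v -2.495 1.445 1.78
f 2 1 4
f 2 4 3
f 4 1 5
f 4 5 3
f 5 1 6
f 5 6 3
f 6 1 7
f 6 7 3
f 7 1 8
f 7 8 3
f 8 1 9
f 8 9 3
f 9 1 10
f 9 10 3
f 10 1 2
f 10 2 3
f 12 11 14
f 12 14 13
f 14 11 15
f 14 15 13
f 15 11 16
f 15 16 13
f 16 11 17
f 16 17 13
f 17 11 18
f 17 18 13
f 18 11 19
f 18 19 13
f 19 11 20
f 19 20 13
f 20 11 21
f 20 21 13
f 21 11 22
f 21 22 13
f 22 11 23
f 22 23 13
f 23 11 24
f 23 24 13
f 24 11 25
f 24 25 13
f 25 11 12
f 25 12 13
f 27 26 29
f 27 29 28
f 29 26 30
f 29 30 28
f 30 26 31
f 30 31 28
f 31 26 32
f 31 32 28
f 32 26 33
f 32 33 28
f 33 26 34
f 33 34 28
f 34 26 35
f 34 35 28
f 35 26 36
f 35 36 28
f 36 26 37
f 36 37 28
f 37 26 38
f 37 38 28
f 38 26 39
f 38 39 28
f 39 26 40
f 39 40 28
f 40 26 41
f 40 41 28
f 41 26 42
f 41 42 28
f 42 26 27
f 42 27 28
f 44 46 43
f 47 44 43
f 43 46 45
f 45 47 43
f 44 50 46
f 48 44 47
f 48 50 44
f 46 50 45
f 49 47 45
f 45 50 49
f 49 48 47
f 50 48 49

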